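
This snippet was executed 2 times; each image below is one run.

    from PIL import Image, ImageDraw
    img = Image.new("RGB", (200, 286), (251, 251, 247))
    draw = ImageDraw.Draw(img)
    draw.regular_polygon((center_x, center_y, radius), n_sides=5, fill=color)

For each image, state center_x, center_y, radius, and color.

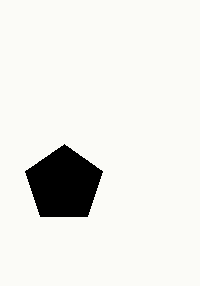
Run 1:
center_x = 64, center_y = 184, radius = 40, color = 'black'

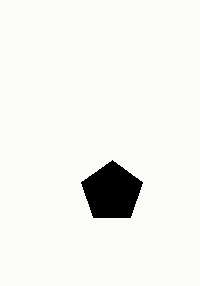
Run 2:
center_x = 112, center_y = 192, radius = 32, color = 'black'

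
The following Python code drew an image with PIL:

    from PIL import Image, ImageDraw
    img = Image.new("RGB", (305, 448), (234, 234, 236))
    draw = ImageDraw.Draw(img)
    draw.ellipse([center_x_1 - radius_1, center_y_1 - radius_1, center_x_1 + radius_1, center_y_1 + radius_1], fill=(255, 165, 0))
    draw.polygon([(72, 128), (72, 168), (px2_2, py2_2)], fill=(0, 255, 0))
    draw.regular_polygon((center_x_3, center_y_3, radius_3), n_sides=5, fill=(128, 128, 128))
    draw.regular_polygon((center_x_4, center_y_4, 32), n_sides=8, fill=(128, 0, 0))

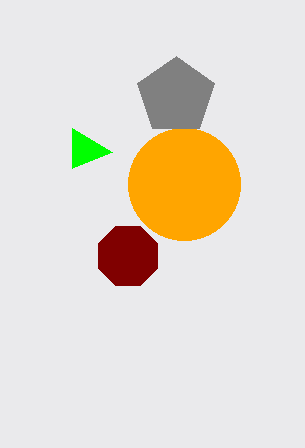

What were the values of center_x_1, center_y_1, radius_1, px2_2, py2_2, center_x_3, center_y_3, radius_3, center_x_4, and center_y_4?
center_x_1 = 184, center_y_1 = 184, radius_1 = 56, px2_2 = 112, py2_2 = 152, center_x_3 = 176, center_y_3 = 96, radius_3 = 40, center_x_4 = 128, center_y_4 = 256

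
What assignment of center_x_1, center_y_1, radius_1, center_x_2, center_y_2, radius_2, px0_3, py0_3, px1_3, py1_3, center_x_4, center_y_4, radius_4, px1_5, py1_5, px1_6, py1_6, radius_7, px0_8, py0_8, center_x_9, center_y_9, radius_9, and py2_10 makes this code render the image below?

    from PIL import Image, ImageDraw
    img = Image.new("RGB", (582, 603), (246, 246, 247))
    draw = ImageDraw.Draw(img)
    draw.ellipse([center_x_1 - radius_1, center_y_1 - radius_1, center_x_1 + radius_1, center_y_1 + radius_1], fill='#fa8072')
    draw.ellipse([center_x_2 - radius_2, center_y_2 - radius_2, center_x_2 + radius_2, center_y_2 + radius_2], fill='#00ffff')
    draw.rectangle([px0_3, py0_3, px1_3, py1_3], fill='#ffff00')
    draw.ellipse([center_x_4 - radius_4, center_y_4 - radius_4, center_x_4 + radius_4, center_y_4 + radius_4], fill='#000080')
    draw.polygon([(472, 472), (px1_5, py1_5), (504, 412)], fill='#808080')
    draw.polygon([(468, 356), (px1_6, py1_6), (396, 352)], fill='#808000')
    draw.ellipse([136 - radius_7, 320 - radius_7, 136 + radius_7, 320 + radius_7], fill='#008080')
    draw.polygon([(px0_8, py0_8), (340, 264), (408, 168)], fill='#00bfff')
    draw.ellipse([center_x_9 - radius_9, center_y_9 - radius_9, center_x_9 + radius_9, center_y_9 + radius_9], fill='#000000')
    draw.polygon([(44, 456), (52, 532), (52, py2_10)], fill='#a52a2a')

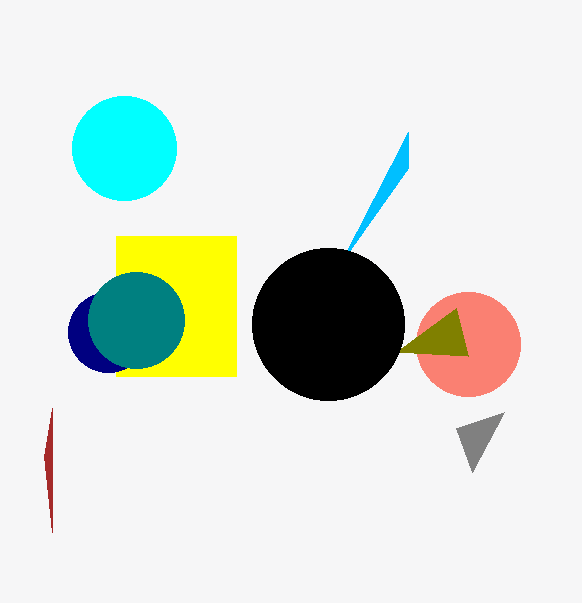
center_x_1 = 468
center_y_1 = 344
radius_1 = 52
center_x_2 = 124
center_y_2 = 148
radius_2 = 52
px0_3 = 116
py0_3 = 236
px1_3 = 236
py1_3 = 376
center_x_4 = 108
center_y_4 = 332
radius_4 = 40
px1_5 = 456
py1_5 = 428
px1_6 = 456
py1_6 = 308
radius_7 = 48
px0_8 = 408
py0_8 = 132
center_x_9 = 328
center_y_9 = 324
radius_9 = 76
py2_10 = 408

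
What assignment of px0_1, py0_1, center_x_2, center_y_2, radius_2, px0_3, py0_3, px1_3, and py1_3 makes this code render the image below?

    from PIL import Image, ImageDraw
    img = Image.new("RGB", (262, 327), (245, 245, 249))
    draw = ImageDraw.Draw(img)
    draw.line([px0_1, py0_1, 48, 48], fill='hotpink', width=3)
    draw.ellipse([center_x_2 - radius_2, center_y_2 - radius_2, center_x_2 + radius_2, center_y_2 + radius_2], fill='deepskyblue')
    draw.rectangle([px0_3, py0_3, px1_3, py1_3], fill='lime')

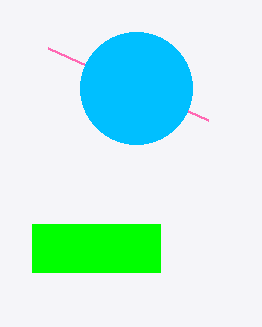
px0_1 = 208; py0_1 = 120; center_x_2 = 136; center_y_2 = 88; radius_2 = 56; px0_3 = 32; py0_3 = 224; px1_3 = 160; py1_3 = 272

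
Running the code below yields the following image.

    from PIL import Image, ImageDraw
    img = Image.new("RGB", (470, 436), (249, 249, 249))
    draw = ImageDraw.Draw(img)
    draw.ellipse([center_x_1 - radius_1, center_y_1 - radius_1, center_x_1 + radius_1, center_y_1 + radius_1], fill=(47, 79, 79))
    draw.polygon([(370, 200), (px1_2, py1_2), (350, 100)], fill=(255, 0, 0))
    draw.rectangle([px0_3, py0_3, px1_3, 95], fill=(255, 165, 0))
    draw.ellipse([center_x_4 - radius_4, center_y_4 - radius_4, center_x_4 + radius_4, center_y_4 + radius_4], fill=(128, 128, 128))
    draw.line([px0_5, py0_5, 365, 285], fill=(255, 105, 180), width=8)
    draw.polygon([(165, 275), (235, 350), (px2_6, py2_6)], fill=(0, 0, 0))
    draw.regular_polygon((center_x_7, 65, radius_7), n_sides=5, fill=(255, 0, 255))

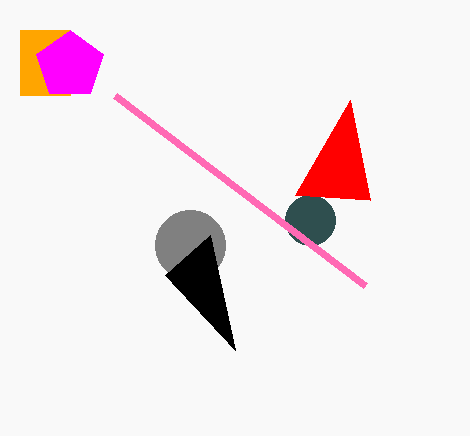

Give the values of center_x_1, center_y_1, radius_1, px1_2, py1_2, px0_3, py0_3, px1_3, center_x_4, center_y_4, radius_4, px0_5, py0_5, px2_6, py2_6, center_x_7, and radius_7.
center_x_1 = 310; center_y_1 = 220; radius_1 = 25; px1_2 = 295; py1_2 = 195; px0_3 = 20; py0_3 = 30; px1_3 = 70; center_x_4 = 190; center_y_4 = 245; radius_4 = 35; px0_5 = 115; py0_5 = 95; px2_6 = 210; py2_6 = 235; center_x_7 = 70; radius_7 = 35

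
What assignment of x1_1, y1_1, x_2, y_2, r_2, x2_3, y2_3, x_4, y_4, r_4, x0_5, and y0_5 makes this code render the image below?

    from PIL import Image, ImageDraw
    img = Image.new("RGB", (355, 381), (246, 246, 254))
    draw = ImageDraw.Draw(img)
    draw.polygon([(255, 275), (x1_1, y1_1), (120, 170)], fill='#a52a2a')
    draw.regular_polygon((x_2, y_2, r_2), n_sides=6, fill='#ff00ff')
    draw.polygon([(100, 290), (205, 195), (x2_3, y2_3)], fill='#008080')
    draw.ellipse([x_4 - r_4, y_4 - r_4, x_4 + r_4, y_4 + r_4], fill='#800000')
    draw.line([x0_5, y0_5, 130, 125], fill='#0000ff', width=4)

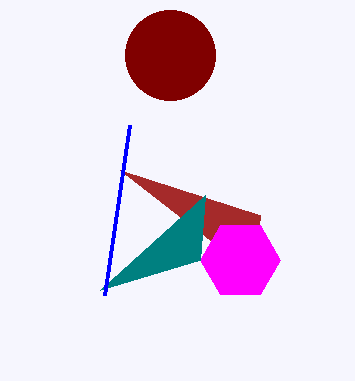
x1_1 = 260, y1_1 = 215, x_2 = 240, y_2 = 260, r_2 = 40, x2_3 = 200, y2_3 = 260, x_4 = 170, y_4 = 55, r_4 = 45, x0_5 = 105, y0_5 = 295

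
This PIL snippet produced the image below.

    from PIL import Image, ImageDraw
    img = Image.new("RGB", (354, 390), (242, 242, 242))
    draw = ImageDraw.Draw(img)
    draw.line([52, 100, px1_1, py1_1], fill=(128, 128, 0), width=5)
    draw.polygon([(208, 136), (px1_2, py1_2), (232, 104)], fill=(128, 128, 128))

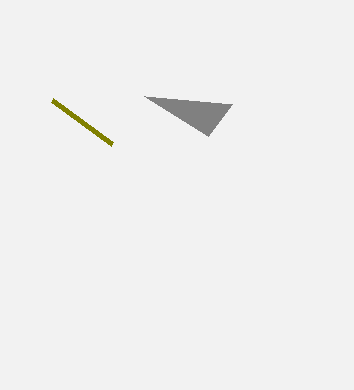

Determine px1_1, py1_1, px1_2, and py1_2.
px1_1 = 112; py1_1 = 144; px1_2 = 144; py1_2 = 96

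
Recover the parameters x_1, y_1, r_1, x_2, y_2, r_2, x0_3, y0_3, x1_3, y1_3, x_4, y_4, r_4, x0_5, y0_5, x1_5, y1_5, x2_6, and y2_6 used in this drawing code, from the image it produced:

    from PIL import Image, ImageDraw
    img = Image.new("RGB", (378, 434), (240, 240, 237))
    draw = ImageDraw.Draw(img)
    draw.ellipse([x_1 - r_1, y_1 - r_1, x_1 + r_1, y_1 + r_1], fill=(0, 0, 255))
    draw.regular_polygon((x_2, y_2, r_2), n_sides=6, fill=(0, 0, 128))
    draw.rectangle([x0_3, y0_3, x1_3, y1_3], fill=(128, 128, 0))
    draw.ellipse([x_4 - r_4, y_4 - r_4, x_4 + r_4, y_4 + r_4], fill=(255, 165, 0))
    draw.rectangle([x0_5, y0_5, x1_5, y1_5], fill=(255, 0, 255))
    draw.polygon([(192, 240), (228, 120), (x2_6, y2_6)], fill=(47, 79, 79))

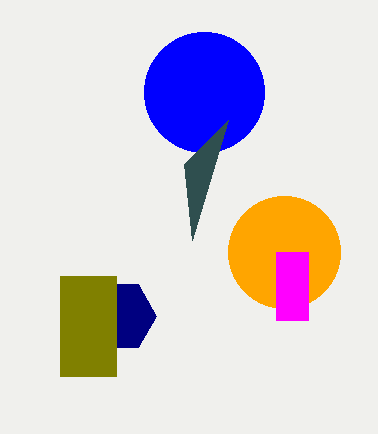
x_1 = 204, y_1 = 92, r_1 = 60, x_2 = 120, y_2 = 316, r_2 = 36, x0_3 = 60, y0_3 = 276, x1_3 = 116, y1_3 = 376, x_4 = 284, y_4 = 252, r_4 = 56, x0_5 = 276, y0_5 = 252, x1_5 = 308, y1_5 = 320, x2_6 = 184, y2_6 = 164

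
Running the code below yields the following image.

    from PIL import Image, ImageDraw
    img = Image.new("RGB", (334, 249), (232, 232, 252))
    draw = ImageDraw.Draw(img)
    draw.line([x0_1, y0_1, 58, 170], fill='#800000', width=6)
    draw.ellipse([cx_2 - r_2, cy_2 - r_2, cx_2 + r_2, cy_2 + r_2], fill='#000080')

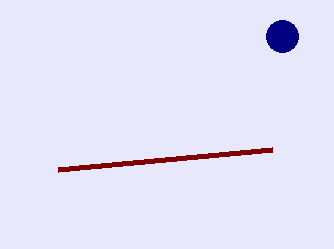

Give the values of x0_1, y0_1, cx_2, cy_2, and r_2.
x0_1 = 272, y0_1 = 150, cx_2 = 282, cy_2 = 36, r_2 = 16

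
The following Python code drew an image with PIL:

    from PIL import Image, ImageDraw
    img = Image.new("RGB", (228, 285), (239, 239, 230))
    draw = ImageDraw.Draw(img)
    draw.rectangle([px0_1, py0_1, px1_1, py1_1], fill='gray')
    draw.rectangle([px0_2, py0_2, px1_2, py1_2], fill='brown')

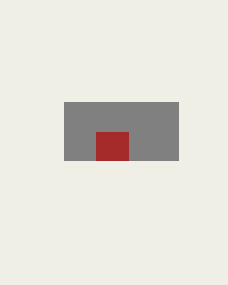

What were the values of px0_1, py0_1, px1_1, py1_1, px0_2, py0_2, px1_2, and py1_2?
px0_1 = 64, py0_1 = 102, px1_1 = 178, py1_1 = 160, px0_2 = 96, py0_2 = 132, px1_2 = 128, py1_2 = 160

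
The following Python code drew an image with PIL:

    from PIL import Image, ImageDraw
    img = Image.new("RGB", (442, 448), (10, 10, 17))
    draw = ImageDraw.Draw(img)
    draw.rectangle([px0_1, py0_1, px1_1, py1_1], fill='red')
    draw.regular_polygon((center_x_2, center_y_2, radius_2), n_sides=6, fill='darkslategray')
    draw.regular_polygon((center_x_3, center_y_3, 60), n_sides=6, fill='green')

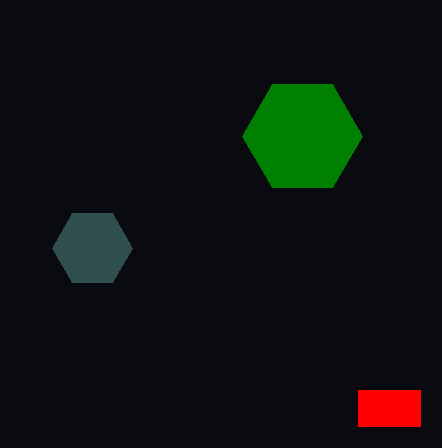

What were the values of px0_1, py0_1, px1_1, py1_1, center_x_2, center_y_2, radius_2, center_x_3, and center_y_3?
px0_1 = 358; py0_1 = 390; px1_1 = 420; py1_1 = 426; center_x_2 = 92; center_y_2 = 248; radius_2 = 40; center_x_3 = 302; center_y_3 = 136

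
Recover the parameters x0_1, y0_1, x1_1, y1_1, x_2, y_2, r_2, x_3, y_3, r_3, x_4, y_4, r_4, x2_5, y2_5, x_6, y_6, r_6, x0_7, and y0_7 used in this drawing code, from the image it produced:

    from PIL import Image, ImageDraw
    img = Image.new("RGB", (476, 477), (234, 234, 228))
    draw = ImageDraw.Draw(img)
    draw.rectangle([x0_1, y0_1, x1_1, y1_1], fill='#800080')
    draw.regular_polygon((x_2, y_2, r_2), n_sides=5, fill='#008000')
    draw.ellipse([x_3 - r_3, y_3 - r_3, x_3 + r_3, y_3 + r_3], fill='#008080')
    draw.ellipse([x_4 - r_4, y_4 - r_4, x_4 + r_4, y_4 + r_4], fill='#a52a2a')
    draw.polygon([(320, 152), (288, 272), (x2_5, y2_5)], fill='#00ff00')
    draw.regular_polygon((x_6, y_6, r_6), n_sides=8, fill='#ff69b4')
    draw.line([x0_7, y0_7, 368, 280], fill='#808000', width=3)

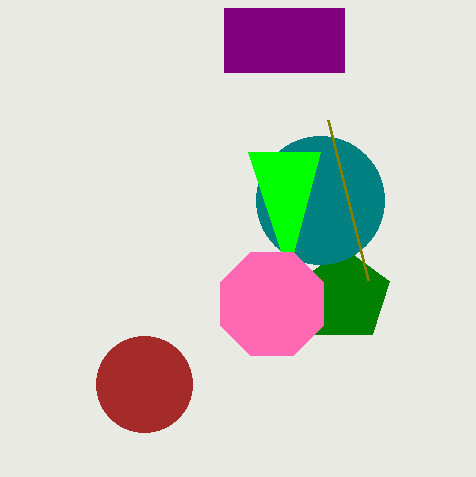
x0_1 = 224, y0_1 = 8, x1_1 = 344, y1_1 = 72, x_2 = 344, y_2 = 296, r_2 = 48, x_3 = 320, y_3 = 200, r_3 = 64, x_4 = 144, y_4 = 384, r_4 = 48, x2_5 = 248, y2_5 = 152, x_6 = 272, y_6 = 304, r_6 = 56, x0_7 = 328, y0_7 = 120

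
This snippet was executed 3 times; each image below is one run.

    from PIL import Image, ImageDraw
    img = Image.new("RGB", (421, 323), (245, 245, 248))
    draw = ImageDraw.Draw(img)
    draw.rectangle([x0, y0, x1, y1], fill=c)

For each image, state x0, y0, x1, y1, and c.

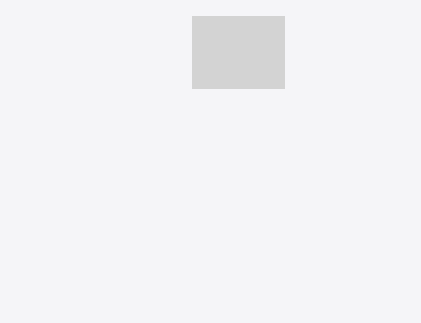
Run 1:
x0 = 192; y0 = 16; x1 = 284; y1 = 88; c = 'lightgray'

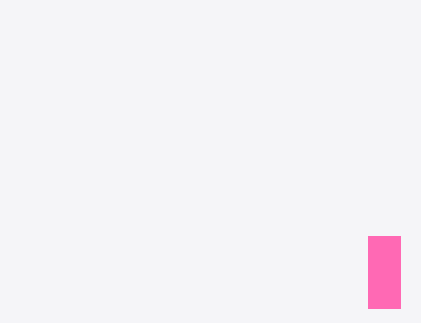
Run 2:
x0 = 368
y0 = 236
x1 = 400
y1 = 308
c = 'hotpink'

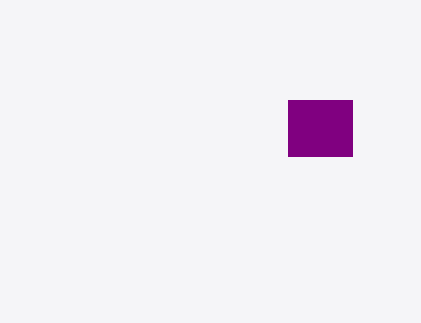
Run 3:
x0 = 288
y0 = 100
x1 = 352
y1 = 156
c = 'purple'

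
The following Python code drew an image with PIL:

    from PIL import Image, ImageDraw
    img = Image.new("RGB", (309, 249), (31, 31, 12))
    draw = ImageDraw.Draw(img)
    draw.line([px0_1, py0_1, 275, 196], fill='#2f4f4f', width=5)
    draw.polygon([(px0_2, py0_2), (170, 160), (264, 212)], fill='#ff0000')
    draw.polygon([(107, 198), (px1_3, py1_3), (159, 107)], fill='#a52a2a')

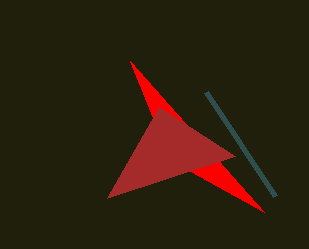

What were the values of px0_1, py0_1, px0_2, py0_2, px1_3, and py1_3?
px0_1 = 206; py0_1 = 92; px0_2 = 130; py0_2 = 61; px1_3 = 235; py1_3 = 156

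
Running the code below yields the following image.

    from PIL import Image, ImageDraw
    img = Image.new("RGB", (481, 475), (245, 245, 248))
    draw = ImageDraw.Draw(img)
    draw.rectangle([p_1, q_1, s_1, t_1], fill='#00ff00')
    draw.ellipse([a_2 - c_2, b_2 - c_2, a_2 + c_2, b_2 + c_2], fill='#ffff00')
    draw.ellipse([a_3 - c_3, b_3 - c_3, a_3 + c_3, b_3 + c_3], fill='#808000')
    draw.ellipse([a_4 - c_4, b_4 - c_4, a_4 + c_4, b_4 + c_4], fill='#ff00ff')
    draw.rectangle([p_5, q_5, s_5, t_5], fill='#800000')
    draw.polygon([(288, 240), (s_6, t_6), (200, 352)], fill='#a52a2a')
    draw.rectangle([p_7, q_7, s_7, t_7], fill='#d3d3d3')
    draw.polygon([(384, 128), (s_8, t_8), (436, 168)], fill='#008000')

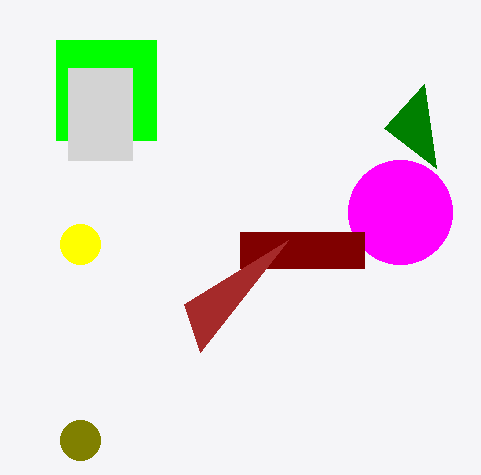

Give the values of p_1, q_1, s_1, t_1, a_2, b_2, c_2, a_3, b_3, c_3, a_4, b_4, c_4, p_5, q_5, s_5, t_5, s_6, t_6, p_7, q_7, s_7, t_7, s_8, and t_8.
p_1 = 56
q_1 = 40
s_1 = 156
t_1 = 140
a_2 = 80
b_2 = 244
c_2 = 20
a_3 = 80
b_3 = 440
c_3 = 20
a_4 = 400
b_4 = 212
c_4 = 52
p_5 = 240
q_5 = 232
s_5 = 364
t_5 = 268
s_6 = 184
t_6 = 304
p_7 = 68
q_7 = 68
s_7 = 132
t_7 = 160
s_8 = 424
t_8 = 84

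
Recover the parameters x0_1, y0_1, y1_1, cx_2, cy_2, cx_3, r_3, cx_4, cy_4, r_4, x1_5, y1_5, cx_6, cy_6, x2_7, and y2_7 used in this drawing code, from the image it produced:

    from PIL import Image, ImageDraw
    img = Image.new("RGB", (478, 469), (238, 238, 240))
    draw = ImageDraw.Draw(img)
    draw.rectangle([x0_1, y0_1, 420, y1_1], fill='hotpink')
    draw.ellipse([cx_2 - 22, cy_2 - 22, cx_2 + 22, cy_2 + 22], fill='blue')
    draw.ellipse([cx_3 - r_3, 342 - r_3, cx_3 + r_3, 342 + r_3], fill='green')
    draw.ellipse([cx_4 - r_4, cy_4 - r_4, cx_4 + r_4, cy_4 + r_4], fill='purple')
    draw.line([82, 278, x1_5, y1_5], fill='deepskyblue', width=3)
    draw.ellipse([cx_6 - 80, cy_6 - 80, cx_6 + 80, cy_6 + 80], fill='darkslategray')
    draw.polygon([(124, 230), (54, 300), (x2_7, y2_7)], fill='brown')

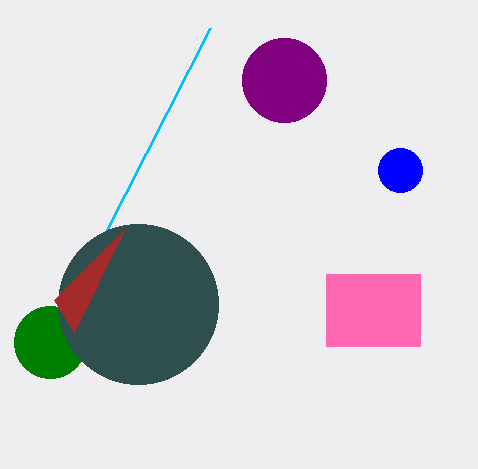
x0_1 = 326, y0_1 = 274, y1_1 = 346, cx_2 = 400, cy_2 = 170, cx_3 = 50, r_3 = 36, cx_4 = 284, cy_4 = 80, r_4 = 42, x1_5 = 210, y1_5 = 28, cx_6 = 138, cy_6 = 304, x2_7 = 74, y2_7 = 332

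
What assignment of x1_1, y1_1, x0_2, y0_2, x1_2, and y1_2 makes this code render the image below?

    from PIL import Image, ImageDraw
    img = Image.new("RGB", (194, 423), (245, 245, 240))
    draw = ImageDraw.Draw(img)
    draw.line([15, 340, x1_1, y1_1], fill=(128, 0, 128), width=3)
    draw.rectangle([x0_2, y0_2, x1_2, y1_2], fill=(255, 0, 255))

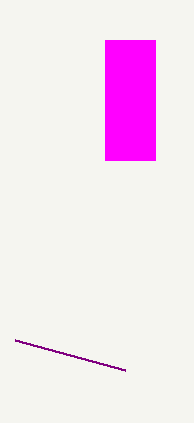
x1_1 = 125, y1_1 = 370, x0_2 = 105, y0_2 = 40, x1_2 = 155, y1_2 = 160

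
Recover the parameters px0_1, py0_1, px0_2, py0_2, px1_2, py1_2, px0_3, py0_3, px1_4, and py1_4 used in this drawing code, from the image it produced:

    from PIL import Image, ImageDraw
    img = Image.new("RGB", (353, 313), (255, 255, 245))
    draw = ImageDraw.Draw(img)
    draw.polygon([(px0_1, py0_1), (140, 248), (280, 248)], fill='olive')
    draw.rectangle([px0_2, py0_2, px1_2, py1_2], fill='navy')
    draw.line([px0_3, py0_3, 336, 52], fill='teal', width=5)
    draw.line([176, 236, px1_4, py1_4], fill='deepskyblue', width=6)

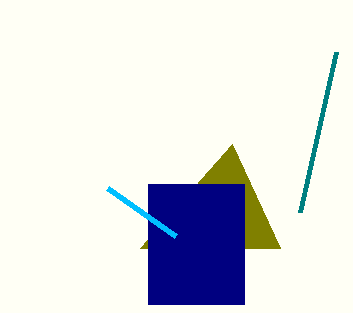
px0_1 = 232; py0_1 = 144; px0_2 = 148; py0_2 = 184; px1_2 = 244; py1_2 = 304; px0_3 = 300; py0_3 = 212; px1_4 = 108; py1_4 = 188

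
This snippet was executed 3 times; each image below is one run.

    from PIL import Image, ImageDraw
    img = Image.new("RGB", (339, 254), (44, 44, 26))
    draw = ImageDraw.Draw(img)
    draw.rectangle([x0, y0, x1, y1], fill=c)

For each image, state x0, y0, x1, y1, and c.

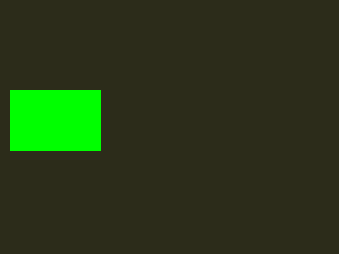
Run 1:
x0 = 10; y0 = 90; x1 = 100; y1 = 150; c = 'lime'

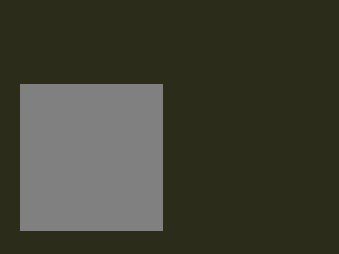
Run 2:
x0 = 20; y0 = 84; x1 = 162; y1 = 230; c = 'gray'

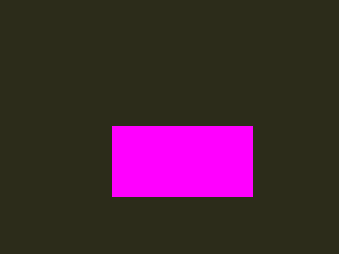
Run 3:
x0 = 112, y0 = 126, x1 = 252, y1 = 196, c = 'magenta'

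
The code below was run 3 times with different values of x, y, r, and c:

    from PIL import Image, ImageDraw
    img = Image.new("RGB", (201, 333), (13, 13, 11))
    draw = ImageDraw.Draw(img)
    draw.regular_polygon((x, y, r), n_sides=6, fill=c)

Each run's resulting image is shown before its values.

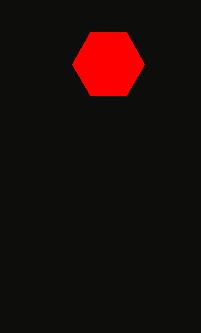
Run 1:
x = 108; y = 64; r = 36; c = 'red'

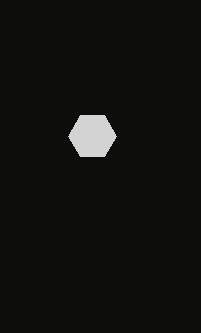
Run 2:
x = 92; y = 136; r = 24; c = 'lightgray'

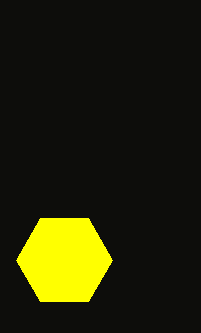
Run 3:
x = 64, y = 260, r = 48, c = 'yellow'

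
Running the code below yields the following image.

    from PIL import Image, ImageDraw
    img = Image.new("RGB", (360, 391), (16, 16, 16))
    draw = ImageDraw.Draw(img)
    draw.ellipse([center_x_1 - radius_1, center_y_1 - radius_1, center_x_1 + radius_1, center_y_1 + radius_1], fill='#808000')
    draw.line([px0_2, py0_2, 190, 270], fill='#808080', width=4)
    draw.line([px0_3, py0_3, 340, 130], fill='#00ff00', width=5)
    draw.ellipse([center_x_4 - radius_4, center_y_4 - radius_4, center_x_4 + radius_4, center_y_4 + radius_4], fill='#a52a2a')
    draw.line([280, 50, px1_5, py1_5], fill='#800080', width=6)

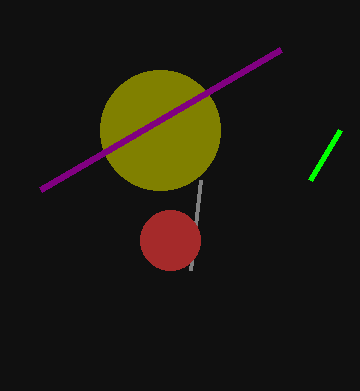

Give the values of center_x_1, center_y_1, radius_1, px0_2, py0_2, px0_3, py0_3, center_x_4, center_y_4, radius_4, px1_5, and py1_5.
center_x_1 = 160; center_y_1 = 130; radius_1 = 60; px0_2 = 200; py0_2 = 180; px0_3 = 310; py0_3 = 180; center_x_4 = 170; center_y_4 = 240; radius_4 = 30; px1_5 = 40; py1_5 = 190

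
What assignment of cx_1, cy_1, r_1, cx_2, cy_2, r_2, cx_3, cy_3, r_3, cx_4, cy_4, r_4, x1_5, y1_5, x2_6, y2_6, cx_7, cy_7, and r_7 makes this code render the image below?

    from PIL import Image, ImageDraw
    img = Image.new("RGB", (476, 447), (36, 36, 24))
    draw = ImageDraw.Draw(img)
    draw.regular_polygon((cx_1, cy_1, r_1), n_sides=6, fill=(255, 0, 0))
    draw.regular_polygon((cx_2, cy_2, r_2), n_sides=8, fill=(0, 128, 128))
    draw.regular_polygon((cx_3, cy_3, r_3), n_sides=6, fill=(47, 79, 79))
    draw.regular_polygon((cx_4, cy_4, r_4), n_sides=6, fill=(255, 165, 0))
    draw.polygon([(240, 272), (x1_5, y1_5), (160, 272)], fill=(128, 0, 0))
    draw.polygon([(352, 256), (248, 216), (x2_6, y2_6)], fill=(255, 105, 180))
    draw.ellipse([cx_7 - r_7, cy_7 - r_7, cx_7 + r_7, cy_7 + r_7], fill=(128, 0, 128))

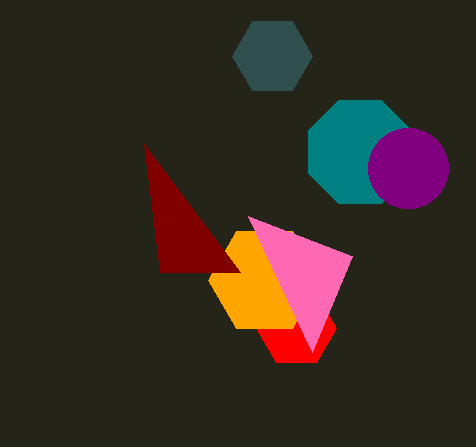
cx_1 = 296, cy_1 = 328, r_1 = 40, cx_2 = 360, cy_2 = 152, r_2 = 56, cx_3 = 272, cy_3 = 56, r_3 = 40, cx_4 = 264, cy_4 = 280, r_4 = 56, x1_5 = 144, y1_5 = 144, x2_6 = 312, y2_6 = 352, cx_7 = 408, cy_7 = 168, r_7 = 40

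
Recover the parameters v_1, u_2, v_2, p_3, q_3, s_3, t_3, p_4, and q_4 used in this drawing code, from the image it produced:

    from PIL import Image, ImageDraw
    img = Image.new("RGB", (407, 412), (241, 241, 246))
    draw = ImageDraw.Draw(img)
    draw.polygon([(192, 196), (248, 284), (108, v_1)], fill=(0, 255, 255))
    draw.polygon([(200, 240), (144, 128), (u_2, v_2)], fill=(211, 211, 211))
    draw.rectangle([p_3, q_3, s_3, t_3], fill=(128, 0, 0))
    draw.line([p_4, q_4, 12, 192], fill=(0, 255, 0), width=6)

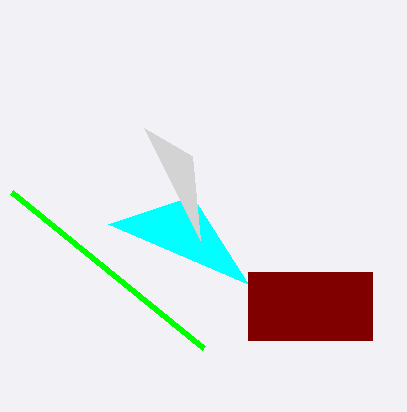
v_1 = 224, u_2 = 192, v_2 = 156, p_3 = 248, q_3 = 272, s_3 = 372, t_3 = 340, p_4 = 204, q_4 = 348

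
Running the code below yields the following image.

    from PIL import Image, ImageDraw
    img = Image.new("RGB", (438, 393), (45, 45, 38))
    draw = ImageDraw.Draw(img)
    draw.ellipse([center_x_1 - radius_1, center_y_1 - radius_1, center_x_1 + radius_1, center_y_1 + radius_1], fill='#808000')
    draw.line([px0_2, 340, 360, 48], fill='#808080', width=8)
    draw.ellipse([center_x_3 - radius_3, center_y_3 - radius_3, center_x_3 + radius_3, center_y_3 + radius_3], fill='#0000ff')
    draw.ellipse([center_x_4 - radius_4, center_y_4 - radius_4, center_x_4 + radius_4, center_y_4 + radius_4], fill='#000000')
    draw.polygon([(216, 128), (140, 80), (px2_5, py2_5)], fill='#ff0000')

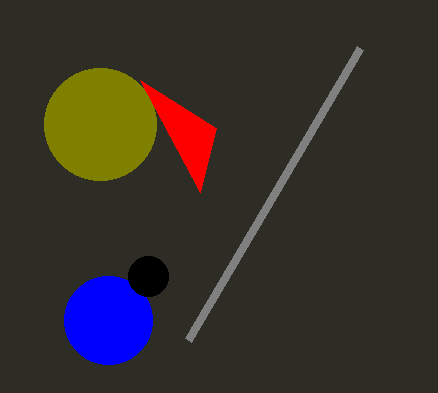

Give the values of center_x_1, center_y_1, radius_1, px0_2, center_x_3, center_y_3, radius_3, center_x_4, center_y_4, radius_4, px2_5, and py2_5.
center_x_1 = 100; center_y_1 = 124; radius_1 = 56; px0_2 = 188; center_x_3 = 108; center_y_3 = 320; radius_3 = 44; center_x_4 = 148; center_y_4 = 276; radius_4 = 20; px2_5 = 200; py2_5 = 192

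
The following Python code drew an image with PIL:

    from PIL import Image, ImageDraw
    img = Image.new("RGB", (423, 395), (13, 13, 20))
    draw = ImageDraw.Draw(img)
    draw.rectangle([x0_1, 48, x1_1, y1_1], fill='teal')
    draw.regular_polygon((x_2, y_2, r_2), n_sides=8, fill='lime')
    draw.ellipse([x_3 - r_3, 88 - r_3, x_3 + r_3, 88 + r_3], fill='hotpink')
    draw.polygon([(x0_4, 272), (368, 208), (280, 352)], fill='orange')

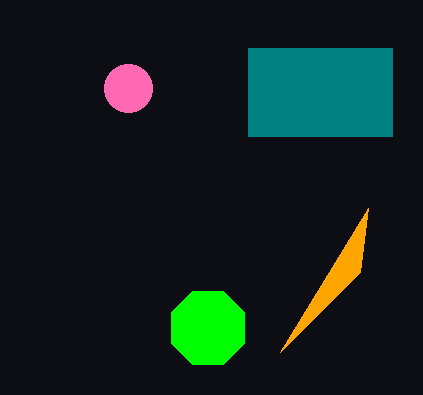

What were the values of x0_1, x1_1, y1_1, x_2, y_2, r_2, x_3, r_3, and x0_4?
x0_1 = 248; x1_1 = 392; y1_1 = 136; x_2 = 208; y_2 = 328; r_2 = 40; x_3 = 128; r_3 = 24; x0_4 = 360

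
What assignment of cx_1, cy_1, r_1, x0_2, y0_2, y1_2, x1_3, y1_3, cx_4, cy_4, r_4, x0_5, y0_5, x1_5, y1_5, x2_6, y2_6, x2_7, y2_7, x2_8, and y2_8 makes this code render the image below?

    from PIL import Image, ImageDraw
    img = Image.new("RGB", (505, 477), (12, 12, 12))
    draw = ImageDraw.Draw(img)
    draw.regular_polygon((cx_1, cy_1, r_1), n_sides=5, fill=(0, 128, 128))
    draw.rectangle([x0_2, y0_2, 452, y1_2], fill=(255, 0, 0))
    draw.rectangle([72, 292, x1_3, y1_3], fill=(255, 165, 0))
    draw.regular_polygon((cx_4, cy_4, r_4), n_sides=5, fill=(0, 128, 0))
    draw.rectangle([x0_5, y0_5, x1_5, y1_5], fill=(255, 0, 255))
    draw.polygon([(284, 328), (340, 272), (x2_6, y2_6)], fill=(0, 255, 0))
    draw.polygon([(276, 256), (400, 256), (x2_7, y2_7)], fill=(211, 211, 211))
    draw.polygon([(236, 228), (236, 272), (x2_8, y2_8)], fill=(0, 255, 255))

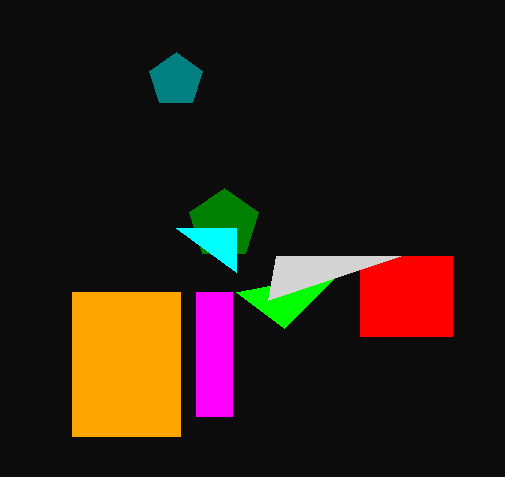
cx_1 = 176; cy_1 = 80; r_1 = 28; x0_2 = 360; y0_2 = 256; y1_2 = 336; x1_3 = 180; y1_3 = 436; cx_4 = 224; cy_4 = 224; r_4 = 36; x0_5 = 196; y0_5 = 292; x1_5 = 232; y1_5 = 416; x2_6 = 236; y2_6 = 292; x2_7 = 268; y2_7 = 300; x2_8 = 176; y2_8 = 228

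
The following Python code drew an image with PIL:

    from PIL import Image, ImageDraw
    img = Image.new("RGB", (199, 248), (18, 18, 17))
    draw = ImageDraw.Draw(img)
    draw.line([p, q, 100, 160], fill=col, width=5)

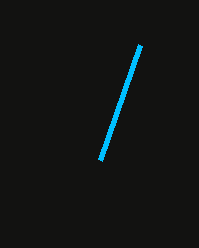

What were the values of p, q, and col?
p = 140; q = 45; col = 'deepskyblue'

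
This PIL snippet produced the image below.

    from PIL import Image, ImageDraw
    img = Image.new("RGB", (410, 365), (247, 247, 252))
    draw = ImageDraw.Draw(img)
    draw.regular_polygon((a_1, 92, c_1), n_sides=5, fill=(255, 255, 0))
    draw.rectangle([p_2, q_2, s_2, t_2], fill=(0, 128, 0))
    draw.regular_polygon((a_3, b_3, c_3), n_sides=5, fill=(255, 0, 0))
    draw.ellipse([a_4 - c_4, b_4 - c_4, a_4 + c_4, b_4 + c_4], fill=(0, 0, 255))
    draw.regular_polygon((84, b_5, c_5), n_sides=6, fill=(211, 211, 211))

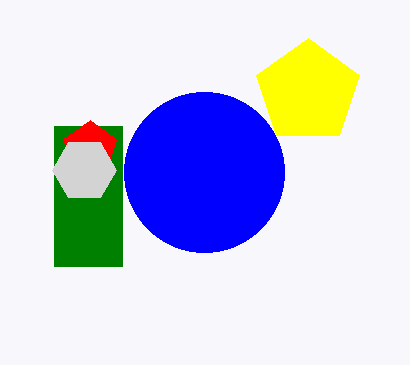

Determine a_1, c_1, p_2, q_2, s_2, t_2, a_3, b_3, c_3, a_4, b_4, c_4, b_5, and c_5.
a_1 = 308
c_1 = 54
p_2 = 54
q_2 = 126
s_2 = 122
t_2 = 266
a_3 = 90
b_3 = 148
c_3 = 28
a_4 = 204
b_4 = 172
c_4 = 80
b_5 = 170
c_5 = 32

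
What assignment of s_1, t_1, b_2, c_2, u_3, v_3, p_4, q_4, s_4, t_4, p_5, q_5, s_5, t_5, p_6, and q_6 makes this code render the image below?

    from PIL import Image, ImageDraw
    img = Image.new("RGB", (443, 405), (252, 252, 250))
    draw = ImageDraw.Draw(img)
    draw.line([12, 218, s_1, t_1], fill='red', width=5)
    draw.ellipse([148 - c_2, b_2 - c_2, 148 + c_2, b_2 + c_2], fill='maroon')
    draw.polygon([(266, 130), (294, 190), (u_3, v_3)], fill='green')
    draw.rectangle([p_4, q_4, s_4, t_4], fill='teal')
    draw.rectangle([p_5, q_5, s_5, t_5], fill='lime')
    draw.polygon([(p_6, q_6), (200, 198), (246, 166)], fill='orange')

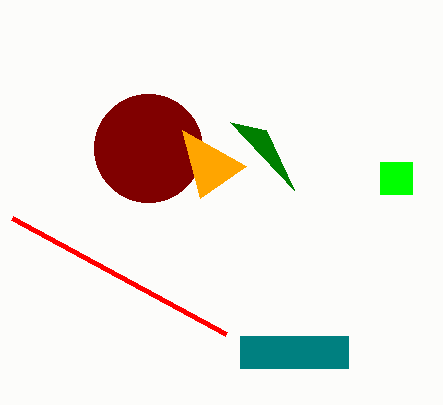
s_1 = 226
t_1 = 334
b_2 = 148
c_2 = 54
u_3 = 230
v_3 = 122
p_4 = 240
q_4 = 336
s_4 = 348
t_4 = 368
p_5 = 380
q_5 = 162
s_5 = 412
t_5 = 194
p_6 = 182
q_6 = 130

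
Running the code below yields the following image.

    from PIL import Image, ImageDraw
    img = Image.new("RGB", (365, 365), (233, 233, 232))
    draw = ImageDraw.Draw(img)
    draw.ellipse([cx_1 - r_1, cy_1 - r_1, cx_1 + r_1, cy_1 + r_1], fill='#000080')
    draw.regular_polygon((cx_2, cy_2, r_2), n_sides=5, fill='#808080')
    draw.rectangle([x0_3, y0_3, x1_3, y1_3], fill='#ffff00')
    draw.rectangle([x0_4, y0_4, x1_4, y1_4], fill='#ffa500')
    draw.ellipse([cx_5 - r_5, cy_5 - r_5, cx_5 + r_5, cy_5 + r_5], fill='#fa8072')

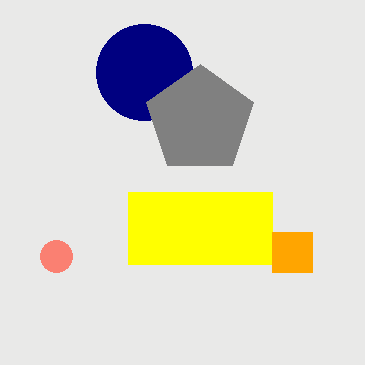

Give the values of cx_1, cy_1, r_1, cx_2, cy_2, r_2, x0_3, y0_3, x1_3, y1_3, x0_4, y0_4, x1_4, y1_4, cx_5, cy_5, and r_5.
cx_1 = 144
cy_1 = 72
r_1 = 48
cx_2 = 200
cy_2 = 120
r_2 = 56
x0_3 = 128
y0_3 = 192
x1_3 = 272
y1_3 = 264
x0_4 = 272
y0_4 = 232
x1_4 = 312
y1_4 = 272
cx_5 = 56
cy_5 = 256
r_5 = 16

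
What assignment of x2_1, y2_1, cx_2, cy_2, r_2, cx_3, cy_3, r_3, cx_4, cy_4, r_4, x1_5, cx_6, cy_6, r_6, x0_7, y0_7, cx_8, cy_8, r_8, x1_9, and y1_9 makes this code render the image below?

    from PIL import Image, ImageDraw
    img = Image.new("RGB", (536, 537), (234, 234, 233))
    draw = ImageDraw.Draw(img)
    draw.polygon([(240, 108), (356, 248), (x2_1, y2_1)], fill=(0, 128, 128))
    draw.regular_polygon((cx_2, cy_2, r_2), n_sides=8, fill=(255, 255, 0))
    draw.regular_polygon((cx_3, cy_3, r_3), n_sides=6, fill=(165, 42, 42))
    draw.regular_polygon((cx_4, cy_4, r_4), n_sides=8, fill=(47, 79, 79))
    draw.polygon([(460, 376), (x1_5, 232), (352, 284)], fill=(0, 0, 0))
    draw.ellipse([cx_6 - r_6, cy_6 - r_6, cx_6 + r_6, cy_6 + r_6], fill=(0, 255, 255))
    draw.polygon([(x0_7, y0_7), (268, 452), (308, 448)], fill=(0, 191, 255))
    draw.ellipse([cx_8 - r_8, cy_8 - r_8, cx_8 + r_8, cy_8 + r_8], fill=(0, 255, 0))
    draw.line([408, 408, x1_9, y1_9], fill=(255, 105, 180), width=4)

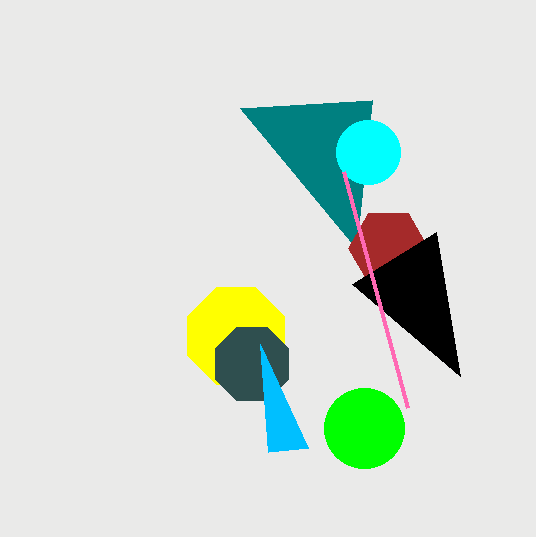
x2_1 = 372; y2_1 = 100; cx_2 = 236; cy_2 = 336; r_2 = 52; cx_3 = 388; cy_3 = 248; r_3 = 40; cx_4 = 252; cy_4 = 364; r_4 = 40; x1_5 = 436; cx_6 = 368; cy_6 = 152; r_6 = 32; x0_7 = 260; y0_7 = 344; cx_8 = 364; cy_8 = 428; r_8 = 40; x1_9 = 344; y1_9 = 172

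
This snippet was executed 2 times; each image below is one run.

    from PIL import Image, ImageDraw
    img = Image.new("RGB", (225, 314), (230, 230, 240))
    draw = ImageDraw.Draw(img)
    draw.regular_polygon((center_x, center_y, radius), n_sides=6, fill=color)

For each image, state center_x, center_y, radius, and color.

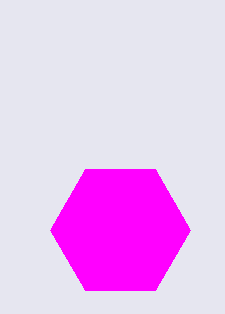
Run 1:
center_x = 120
center_y = 230
radius = 70
color = 'magenta'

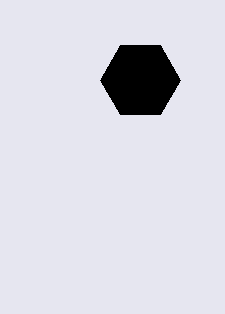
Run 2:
center_x = 140; center_y = 80; radius = 40; color = 'black'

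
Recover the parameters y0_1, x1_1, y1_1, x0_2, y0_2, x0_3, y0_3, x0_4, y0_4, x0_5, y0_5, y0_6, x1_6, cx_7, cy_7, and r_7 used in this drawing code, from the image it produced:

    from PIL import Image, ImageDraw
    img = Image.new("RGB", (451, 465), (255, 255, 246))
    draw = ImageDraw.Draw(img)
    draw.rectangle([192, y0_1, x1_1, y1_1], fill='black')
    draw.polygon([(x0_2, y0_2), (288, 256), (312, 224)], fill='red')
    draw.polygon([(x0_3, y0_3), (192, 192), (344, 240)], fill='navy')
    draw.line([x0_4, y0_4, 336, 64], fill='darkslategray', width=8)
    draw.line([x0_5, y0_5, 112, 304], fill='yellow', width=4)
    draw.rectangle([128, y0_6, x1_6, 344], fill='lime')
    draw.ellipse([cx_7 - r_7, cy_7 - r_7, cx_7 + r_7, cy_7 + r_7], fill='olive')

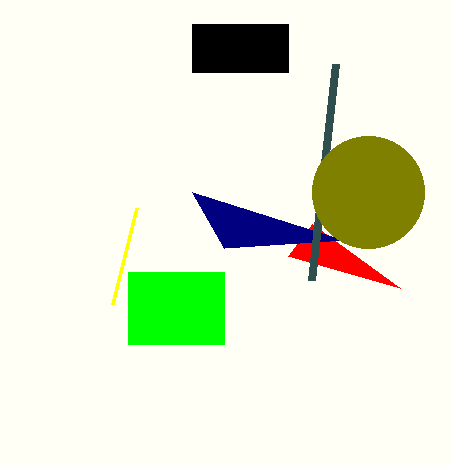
y0_1 = 24
x1_1 = 288
y1_1 = 72
x0_2 = 400
y0_2 = 288
x0_3 = 224
y0_3 = 248
x0_4 = 312
y0_4 = 280
x0_5 = 136
y0_5 = 208
y0_6 = 272
x1_6 = 224
cx_7 = 368
cy_7 = 192
r_7 = 56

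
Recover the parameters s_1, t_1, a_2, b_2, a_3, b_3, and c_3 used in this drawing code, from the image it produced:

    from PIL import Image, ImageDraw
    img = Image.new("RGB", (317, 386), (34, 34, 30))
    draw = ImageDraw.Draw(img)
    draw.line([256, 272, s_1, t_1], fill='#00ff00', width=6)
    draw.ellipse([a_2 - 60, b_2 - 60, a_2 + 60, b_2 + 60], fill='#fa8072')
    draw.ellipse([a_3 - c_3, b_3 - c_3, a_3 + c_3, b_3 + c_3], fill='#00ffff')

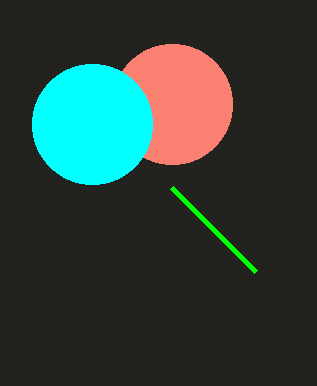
s_1 = 172; t_1 = 188; a_2 = 172; b_2 = 104; a_3 = 92; b_3 = 124; c_3 = 60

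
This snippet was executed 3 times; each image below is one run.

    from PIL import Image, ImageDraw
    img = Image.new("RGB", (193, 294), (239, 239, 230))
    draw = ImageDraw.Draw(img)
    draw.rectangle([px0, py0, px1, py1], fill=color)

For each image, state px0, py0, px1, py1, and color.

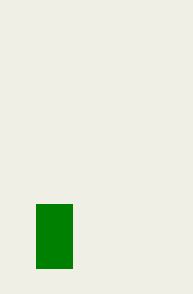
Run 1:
px0 = 36, py0 = 204, px1 = 72, py1 = 268, color = 'green'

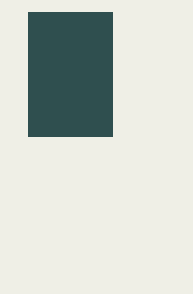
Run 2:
px0 = 28, py0 = 12, px1 = 112, py1 = 136, color = 'darkslategray'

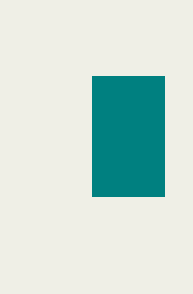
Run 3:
px0 = 92, py0 = 76, px1 = 164, py1 = 196, color = 'teal'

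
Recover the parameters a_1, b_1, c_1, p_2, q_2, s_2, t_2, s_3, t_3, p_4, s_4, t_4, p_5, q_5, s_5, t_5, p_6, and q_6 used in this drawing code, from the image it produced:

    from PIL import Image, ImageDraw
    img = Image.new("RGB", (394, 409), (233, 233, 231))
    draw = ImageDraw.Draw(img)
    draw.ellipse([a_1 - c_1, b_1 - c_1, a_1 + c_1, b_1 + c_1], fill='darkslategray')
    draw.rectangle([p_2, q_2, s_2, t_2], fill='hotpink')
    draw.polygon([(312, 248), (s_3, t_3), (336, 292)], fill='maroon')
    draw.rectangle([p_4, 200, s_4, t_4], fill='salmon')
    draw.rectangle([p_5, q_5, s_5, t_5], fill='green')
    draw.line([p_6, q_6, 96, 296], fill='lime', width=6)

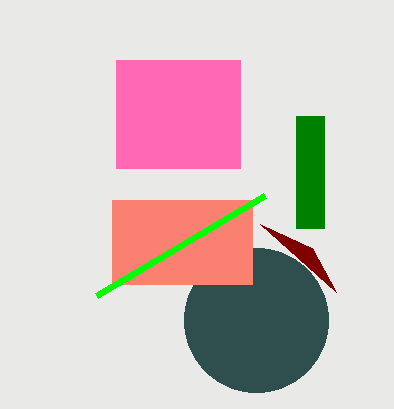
a_1 = 256; b_1 = 320; c_1 = 72; p_2 = 116; q_2 = 60; s_2 = 240; t_2 = 168; s_3 = 260; t_3 = 224; p_4 = 112; s_4 = 252; t_4 = 284; p_5 = 296; q_5 = 116; s_5 = 324; t_5 = 228; p_6 = 264; q_6 = 196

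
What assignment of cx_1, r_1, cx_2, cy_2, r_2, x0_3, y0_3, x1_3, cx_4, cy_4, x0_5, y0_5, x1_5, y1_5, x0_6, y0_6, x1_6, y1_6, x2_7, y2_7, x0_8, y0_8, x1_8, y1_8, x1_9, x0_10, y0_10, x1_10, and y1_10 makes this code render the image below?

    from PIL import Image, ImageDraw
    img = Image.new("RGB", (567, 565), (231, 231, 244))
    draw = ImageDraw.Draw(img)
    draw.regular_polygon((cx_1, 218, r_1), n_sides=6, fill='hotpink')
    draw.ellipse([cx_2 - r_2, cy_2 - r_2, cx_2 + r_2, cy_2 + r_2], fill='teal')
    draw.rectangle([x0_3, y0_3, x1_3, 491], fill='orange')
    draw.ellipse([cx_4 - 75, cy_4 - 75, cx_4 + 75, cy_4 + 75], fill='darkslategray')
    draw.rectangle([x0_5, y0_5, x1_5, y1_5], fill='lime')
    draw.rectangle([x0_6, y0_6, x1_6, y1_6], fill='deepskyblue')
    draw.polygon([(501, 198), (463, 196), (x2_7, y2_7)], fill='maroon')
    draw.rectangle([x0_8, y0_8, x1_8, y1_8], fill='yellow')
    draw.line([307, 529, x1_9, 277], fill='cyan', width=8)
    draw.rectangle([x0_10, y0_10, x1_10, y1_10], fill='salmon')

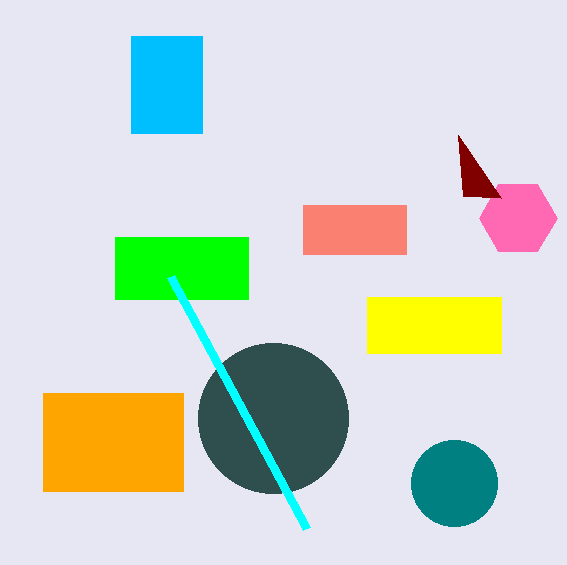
cx_1 = 518, r_1 = 39, cx_2 = 454, cy_2 = 483, r_2 = 43, x0_3 = 43, y0_3 = 393, x1_3 = 183, cx_4 = 273, cy_4 = 418, x0_5 = 115, y0_5 = 237, x1_5 = 248, y1_5 = 299, x0_6 = 131, y0_6 = 36, x1_6 = 202, y1_6 = 133, x2_7 = 458, y2_7 = 135, x0_8 = 367, y0_8 = 297, x1_8 = 501, y1_8 = 353, x1_9 = 171, x0_10 = 303, y0_10 = 205, x1_10 = 406, y1_10 = 254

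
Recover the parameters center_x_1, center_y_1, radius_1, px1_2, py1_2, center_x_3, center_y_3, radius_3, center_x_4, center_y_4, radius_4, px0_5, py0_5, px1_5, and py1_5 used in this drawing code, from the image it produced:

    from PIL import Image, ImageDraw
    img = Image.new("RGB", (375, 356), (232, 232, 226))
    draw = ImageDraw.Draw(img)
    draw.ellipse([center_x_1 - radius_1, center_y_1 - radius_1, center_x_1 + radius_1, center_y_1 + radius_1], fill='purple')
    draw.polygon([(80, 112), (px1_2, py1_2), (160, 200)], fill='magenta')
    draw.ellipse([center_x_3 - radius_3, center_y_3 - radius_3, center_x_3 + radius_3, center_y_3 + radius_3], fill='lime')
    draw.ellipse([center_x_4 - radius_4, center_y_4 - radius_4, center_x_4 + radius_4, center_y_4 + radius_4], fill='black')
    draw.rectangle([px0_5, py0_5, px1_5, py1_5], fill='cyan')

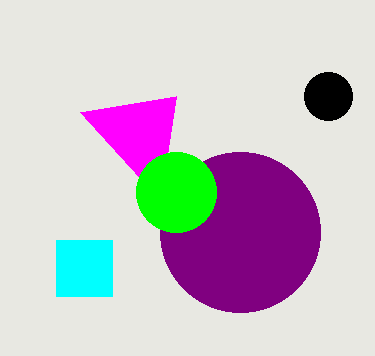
center_x_1 = 240, center_y_1 = 232, radius_1 = 80, px1_2 = 176, py1_2 = 96, center_x_3 = 176, center_y_3 = 192, radius_3 = 40, center_x_4 = 328, center_y_4 = 96, radius_4 = 24, px0_5 = 56, py0_5 = 240, px1_5 = 112, py1_5 = 296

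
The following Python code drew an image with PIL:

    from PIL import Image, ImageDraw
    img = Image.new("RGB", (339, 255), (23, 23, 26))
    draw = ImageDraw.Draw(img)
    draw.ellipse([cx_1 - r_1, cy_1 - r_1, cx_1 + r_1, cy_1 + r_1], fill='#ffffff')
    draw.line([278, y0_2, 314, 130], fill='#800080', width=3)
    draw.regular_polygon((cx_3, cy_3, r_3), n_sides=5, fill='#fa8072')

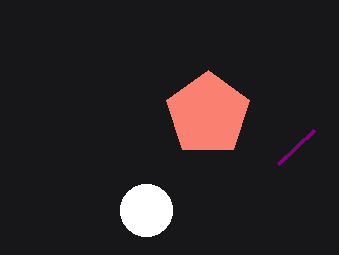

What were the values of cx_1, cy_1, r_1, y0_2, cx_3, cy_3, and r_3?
cx_1 = 146; cy_1 = 210; r_1 = 26; y0_2 = 164; cx_3 = 208; cy_3 = 114; r_3 = 44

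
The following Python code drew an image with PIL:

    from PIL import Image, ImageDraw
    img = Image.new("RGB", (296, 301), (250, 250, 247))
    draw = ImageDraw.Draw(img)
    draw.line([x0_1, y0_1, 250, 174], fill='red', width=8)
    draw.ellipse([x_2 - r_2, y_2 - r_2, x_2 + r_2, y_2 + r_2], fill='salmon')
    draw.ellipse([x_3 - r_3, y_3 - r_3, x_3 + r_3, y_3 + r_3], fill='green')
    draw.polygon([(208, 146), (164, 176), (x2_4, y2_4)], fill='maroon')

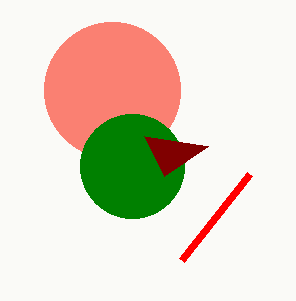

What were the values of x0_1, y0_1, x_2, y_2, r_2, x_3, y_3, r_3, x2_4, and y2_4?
x0_1 = 182, y0_1 = 260, x_2 = 112, y_2 = 90, r_2 = 68, x_3 = 132, y_3 = 166, r_3 = 52, x2_4 = 144, y2_4 = 136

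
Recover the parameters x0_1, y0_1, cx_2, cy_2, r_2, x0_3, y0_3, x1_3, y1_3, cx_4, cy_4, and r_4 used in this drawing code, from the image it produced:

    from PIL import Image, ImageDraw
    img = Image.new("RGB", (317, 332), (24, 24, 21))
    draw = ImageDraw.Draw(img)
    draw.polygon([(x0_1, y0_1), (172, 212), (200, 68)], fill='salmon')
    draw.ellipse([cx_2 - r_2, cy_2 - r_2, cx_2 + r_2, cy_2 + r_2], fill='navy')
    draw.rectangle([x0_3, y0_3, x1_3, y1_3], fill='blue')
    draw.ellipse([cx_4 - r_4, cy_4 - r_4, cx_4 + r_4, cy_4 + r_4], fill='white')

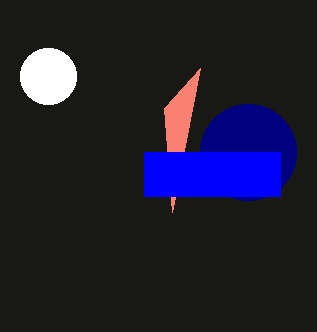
x0_1 = 164, y0_1 = 108, cx_2 = 248, cy_2 = 152, r_2 = 48, x0_3 = 144, y0_3 = 152, x1_3 = 280, y1_3 = 196, cx_4 = 48, cy_4 = 76, r_4 = 28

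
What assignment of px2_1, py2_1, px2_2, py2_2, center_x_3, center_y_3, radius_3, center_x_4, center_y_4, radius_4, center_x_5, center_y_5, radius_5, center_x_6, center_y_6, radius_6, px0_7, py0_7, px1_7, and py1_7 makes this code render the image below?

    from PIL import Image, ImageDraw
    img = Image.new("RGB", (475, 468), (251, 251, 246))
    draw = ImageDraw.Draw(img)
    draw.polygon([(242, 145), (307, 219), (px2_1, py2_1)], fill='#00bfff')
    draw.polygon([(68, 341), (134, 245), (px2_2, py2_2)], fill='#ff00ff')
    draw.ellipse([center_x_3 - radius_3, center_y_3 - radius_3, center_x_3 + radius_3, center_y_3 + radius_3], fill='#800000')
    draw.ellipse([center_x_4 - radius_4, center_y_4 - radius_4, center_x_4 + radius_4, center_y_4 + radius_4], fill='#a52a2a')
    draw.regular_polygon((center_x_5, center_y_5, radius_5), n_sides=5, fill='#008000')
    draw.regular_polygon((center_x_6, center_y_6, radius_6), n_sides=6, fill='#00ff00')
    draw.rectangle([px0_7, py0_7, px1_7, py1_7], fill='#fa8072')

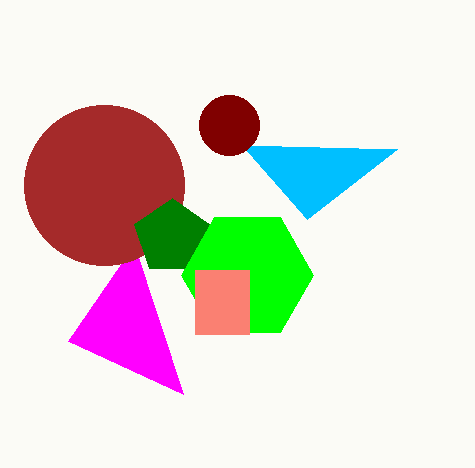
px2_1 = 397; py2_1 = 149; px2_2 = 183; py2_2 = 394; center_x_3 = 229; center_y_3 = 125; radius_3 = 30; center_x_4 = 104; center_y_4 = 185; radius_4 = 80; center_x_5 = 172; center_y_5 = 237; radius_5 = 39; center_x_6 = 247; center_y_6 = 275; radius_6 = 66; px0_7 = 195; py0_7 = 270; px1_7 = 249; py1_7 = 334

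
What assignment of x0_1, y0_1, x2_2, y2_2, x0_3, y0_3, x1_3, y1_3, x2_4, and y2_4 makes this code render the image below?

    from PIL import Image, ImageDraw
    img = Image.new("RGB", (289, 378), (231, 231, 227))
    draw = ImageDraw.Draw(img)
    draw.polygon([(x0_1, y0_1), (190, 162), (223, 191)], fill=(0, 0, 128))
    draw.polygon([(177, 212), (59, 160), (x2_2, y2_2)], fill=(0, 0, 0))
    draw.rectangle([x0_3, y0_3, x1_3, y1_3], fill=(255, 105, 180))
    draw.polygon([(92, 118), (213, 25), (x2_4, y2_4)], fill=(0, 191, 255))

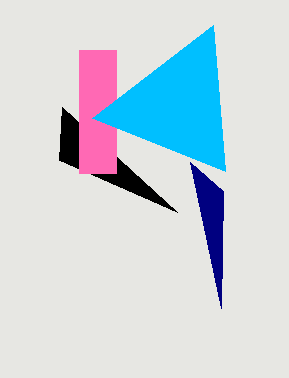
x0_1 = 221
y0_1 = 308
x2_2 = 62
y2_2 = 107
x0_3 = 79
y0_3 = 50
x1_3 = 116
y1_3 = 173
x2_4 = 225
y2_4 = 171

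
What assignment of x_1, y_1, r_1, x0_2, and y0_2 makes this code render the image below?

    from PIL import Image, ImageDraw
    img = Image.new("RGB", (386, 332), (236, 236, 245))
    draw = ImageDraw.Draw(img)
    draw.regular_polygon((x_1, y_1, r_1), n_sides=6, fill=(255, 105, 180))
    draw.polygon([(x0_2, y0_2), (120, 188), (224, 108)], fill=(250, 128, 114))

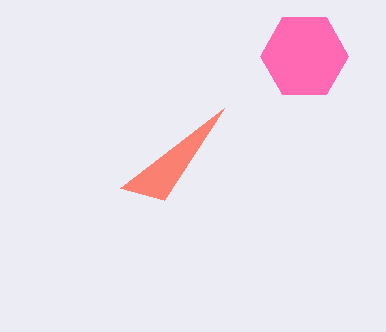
x_1 = 304; y_1 = 56; r_1 = 44; x0_2 = 164; y0_2 = 200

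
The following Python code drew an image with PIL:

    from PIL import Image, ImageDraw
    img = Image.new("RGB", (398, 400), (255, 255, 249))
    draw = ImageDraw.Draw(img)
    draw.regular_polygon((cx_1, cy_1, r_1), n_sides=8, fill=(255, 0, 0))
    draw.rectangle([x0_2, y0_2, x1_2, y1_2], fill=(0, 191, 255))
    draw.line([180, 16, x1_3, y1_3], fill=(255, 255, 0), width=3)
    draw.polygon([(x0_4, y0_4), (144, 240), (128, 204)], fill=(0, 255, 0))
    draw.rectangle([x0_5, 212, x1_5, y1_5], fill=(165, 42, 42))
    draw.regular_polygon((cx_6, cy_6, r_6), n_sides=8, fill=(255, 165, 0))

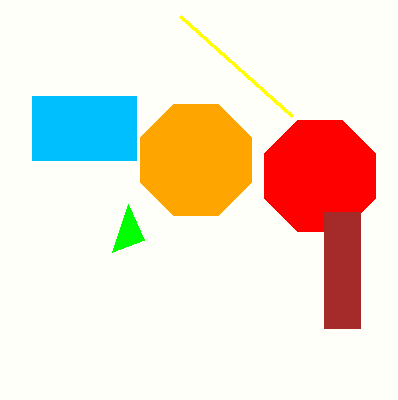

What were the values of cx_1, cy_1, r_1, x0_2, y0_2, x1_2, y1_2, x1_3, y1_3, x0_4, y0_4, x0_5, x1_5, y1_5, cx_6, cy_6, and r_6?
cx_1 = 320
cy_1 = 176
r_1 = 60
x0_2 = 32
y0_2 = 96
x1_2 = 136
y1_2 = 160
x1_3 = 292
y1_3 = 116
x0_4 = 112
y0_4 = 252
x0_5 = 324
x1_5 = 360
y1_5 = 328
cx_6 = 196
cy_6 = 160
r_6 = 60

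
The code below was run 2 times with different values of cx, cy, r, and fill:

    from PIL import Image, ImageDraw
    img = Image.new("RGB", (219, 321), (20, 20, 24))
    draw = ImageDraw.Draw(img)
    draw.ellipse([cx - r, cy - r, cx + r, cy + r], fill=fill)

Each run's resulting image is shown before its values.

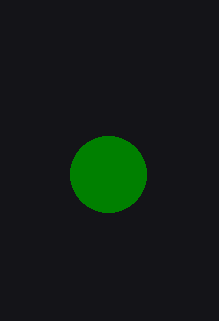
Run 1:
cx = 108; cy = 174; r = 38; fill = 'green'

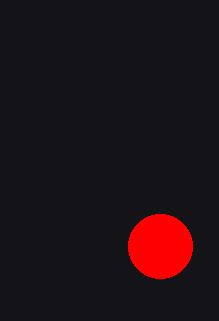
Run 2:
cx = 160, cy = 246, r = 32, fill = 'red'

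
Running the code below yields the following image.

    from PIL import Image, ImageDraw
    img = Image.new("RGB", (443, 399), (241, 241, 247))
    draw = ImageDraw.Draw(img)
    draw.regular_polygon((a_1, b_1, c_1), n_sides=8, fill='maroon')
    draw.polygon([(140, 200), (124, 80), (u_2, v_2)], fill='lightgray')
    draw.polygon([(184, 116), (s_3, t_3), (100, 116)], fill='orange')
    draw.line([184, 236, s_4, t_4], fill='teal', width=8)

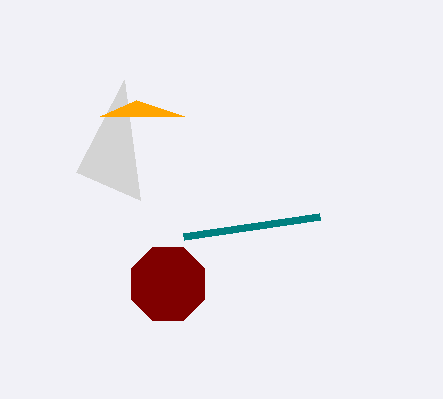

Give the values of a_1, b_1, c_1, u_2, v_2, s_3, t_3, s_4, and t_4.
a_1 = 168
b_1 = 284
c_1 = 40
u_2 = 76
v_2 = 172
s_3 = 136
t_3 = 100
s_4 = 320
t_4 = 216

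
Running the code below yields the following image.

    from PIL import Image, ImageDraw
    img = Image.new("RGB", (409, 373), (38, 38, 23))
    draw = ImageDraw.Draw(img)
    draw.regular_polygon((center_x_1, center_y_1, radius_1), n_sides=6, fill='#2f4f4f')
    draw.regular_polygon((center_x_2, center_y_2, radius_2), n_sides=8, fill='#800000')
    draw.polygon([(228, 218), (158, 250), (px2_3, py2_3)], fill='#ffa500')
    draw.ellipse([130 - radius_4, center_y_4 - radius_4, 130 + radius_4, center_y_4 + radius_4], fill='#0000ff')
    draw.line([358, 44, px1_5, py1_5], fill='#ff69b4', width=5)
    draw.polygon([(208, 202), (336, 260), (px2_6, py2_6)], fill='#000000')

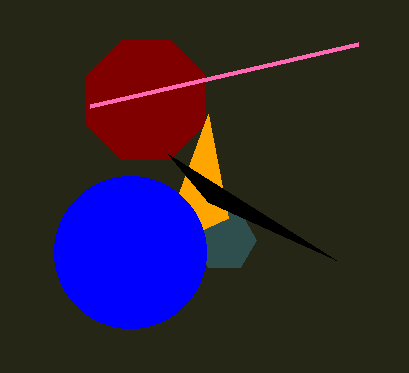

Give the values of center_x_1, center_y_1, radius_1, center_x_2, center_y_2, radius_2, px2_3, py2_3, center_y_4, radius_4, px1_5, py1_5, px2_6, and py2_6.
center_x_1 = 224, center_y_1 = 240, radius_1 = 32, center_x_2 = 146, center_y_2 = 100, radius_2 = 64, px2_3 = 208, py2_3 = 114, center_y_4 = 252, radius_4 = 76, px1_5 = 90, py1_5 = 106, px2_6 = 168, py2_6 = 154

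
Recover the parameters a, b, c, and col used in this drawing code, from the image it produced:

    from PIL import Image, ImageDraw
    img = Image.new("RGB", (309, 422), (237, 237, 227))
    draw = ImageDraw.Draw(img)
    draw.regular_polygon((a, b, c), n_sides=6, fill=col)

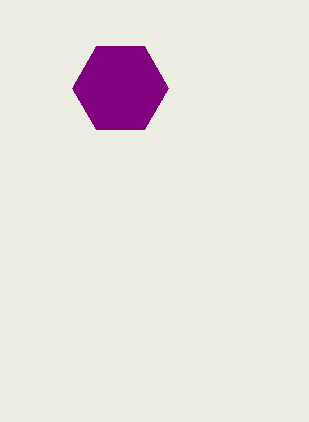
a = 120; b = 88; c = 48; col = 'purple'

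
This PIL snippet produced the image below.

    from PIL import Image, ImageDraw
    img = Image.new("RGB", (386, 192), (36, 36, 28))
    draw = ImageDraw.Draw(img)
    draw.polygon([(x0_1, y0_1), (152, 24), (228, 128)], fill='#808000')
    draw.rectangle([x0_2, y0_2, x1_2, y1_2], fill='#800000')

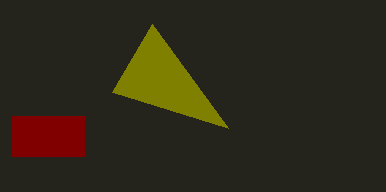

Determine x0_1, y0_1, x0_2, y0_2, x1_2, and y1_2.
x0_1 = 112; y0_1 = 92; x0_2 = 12; y0_2 = 116; x1_2 = 84; y1_2 = 156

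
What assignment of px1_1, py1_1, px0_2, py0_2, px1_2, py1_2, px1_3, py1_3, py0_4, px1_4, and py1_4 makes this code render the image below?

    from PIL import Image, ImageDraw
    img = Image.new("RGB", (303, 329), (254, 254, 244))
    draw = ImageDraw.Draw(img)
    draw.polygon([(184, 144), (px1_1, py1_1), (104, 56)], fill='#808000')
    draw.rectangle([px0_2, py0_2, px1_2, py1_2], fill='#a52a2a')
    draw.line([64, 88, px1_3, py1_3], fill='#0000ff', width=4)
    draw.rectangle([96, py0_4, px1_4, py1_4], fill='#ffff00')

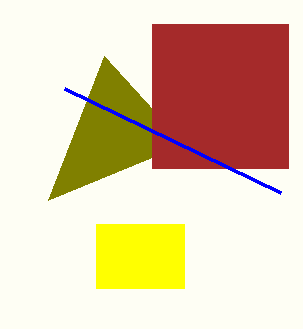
px1_1 = 48; py1_1 = 200; px0_2 = 152; py0_2 = 24; px1_2 = 288; py1_2 = 168; px1_3 = 280; py1_3 = 192; py0_4 = 224; px1_4 = 184; py1_4 = 288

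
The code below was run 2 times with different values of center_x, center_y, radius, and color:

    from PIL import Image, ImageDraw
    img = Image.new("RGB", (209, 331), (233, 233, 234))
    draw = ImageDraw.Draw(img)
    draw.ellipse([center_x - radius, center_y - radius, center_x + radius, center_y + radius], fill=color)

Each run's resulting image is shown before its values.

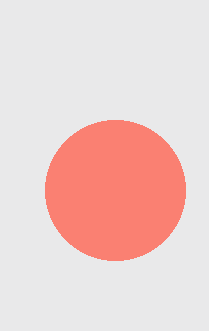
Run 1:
center_x = 115; center_y = 190; radius = 70; color = 'salmon'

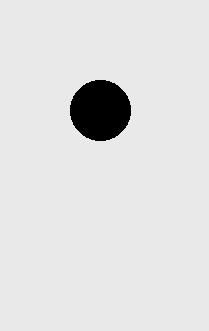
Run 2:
center_x = 100, center_y = 110, radius = 30, color = 'black'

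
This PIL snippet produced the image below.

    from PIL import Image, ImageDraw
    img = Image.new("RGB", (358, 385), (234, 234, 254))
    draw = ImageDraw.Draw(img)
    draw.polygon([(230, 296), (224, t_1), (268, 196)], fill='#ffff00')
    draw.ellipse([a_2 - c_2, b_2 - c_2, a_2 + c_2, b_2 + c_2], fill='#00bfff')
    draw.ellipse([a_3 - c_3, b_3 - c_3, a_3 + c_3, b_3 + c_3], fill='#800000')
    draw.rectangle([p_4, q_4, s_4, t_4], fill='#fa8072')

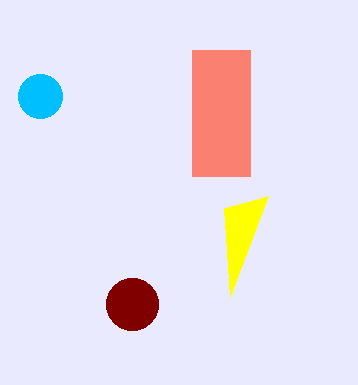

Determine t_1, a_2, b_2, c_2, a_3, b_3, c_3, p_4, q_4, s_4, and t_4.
t_1 = 208, a_2 = 40, b_2 = 96, c_2 = 22, a_3 = 132, b_3 = 304, c_3 = 26, p_4 = 192, q_4 = 50, s_4 = 250, t_4 = 176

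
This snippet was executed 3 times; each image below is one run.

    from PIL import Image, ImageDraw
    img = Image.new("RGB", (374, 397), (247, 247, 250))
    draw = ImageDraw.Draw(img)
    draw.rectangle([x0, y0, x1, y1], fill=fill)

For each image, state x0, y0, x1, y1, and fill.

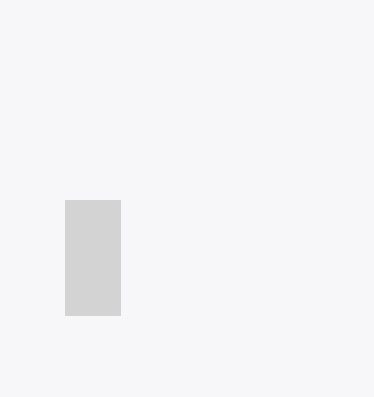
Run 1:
x0 = 65; y0 = 200; x1 = 120; y1 = 315; fill = 'lightgray'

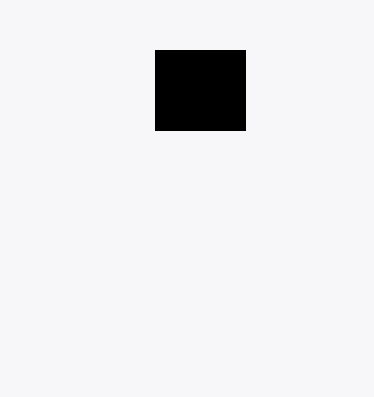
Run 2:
x0 = 155; y0 = 50; x1 = 245; y1 = 130; fill = 'black'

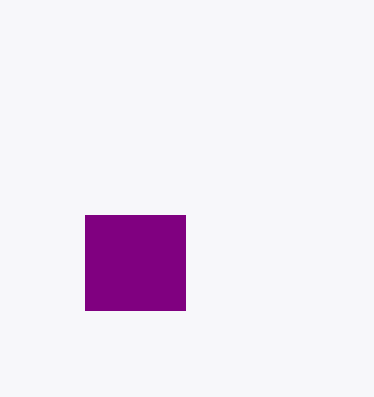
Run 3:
x0 = 85
y0 = 215
x1 = 185
y1 = 310
fill = 'purple'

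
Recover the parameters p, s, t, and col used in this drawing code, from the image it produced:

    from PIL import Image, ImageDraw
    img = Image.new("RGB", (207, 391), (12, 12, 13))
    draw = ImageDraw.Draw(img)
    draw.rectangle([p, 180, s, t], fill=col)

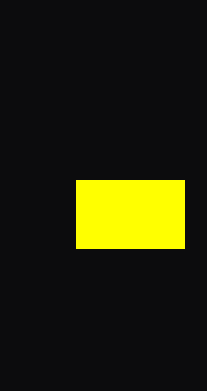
p = 76
s = 184
t = 248
col = 'yellow'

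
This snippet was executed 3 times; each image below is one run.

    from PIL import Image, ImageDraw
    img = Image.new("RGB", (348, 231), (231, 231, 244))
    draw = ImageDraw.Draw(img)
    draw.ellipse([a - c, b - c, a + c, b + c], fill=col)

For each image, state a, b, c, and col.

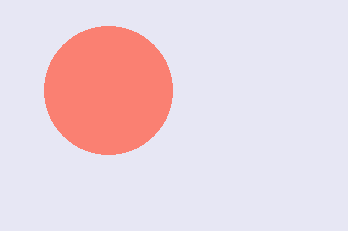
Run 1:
a = 108
b = 90
c = 64
col = 'salmon'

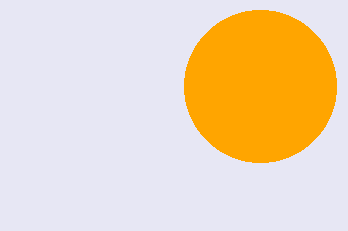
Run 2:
a = 260
b = 86
c = 76
col = 'orange'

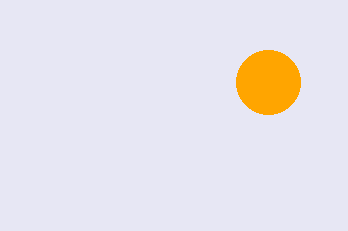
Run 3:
a = 268
b = 82
c = 32
col = 'orange'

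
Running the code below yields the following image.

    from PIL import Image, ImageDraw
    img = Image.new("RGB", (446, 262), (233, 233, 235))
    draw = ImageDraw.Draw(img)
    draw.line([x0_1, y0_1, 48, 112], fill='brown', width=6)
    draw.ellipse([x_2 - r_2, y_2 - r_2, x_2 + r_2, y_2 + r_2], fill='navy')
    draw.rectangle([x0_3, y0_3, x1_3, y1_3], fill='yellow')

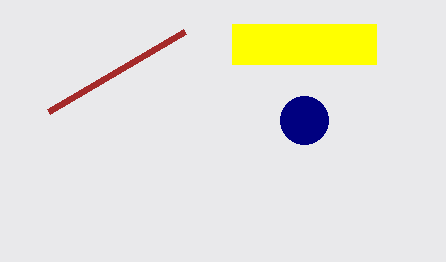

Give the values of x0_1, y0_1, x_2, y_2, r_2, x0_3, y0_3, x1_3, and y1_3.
x0_1 = 184; y0_1 = 32; x_2 = 304; y_2 = 120; r_2 = 24; x0_3 = 232; y0_3 = 24; x1_3 = 376; y1_3 = 64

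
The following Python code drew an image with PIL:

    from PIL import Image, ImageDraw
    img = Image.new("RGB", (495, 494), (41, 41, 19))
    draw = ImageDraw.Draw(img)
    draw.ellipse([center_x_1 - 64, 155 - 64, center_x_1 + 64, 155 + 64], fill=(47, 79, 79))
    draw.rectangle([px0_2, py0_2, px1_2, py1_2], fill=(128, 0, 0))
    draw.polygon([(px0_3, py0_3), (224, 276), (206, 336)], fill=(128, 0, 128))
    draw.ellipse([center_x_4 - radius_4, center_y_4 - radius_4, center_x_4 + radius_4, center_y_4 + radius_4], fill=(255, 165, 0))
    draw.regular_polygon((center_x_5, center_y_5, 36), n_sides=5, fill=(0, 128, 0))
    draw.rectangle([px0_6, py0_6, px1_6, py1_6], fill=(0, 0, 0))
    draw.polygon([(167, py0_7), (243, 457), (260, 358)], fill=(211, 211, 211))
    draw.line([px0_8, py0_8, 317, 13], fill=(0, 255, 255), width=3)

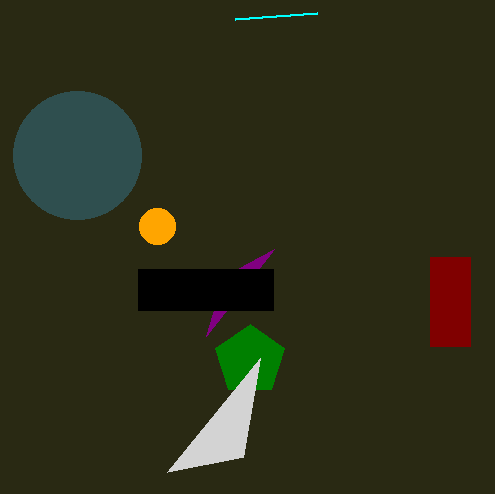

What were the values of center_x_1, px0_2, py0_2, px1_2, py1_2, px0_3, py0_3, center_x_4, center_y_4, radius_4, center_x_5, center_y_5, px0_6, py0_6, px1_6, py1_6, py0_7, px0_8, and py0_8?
center_x_1 = 77
px0_2 = 430
py0_2 = 257
px1_2 = 470
py1_2 = 346
px0_3 = 274
py0_3 = 249
center_x_4 = 157
center_y_4 = 226
radius_4 = 18
center_x_5 = 250
center_y_5 = 360
px0_6 = 138
py0_6 = 269
px1_6 = 273
py1_6 = 310
py0_7 = 472
px0_8 = 235
py0_8 = 19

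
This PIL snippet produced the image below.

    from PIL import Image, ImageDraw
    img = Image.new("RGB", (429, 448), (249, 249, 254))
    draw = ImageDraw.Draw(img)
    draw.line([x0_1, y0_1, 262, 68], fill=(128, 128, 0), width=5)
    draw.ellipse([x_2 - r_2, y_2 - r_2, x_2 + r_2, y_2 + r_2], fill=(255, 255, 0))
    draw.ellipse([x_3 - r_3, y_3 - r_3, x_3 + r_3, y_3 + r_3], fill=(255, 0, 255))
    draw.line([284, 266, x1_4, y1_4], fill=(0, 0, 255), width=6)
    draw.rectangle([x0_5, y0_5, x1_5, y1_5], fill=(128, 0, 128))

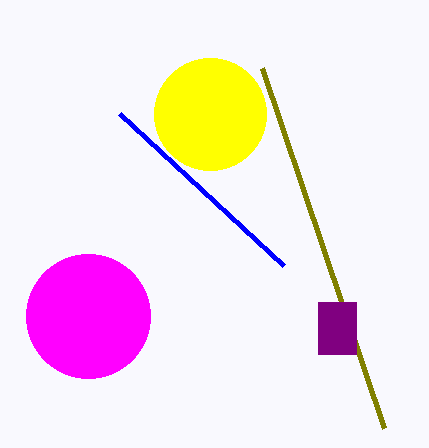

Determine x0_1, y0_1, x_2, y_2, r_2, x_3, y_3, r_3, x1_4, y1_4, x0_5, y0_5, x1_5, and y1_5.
x0_1 = 384
y0_1 = 428
x_2 = 210
y_2 = 114
r_2 = 56
x_3 = 88
y_3 = 316
r_3 = 62
x1_4 = 120
y1_4 = 114
x0_5 = 318
y0_5 = 302
x1_5 = 356
y1_5 = 354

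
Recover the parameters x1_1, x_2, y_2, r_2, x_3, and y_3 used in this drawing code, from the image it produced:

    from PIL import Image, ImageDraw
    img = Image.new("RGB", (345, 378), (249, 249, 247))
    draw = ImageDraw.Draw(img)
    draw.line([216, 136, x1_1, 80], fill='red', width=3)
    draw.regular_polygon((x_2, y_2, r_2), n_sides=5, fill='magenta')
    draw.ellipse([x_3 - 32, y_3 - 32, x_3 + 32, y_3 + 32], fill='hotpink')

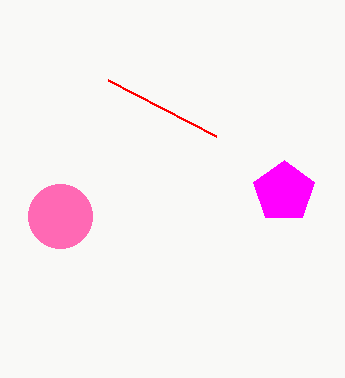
x1_1 = 108
x_2 = 284
y_2 = 192
r_2 = 32
x_3 = 60
y_3 = 216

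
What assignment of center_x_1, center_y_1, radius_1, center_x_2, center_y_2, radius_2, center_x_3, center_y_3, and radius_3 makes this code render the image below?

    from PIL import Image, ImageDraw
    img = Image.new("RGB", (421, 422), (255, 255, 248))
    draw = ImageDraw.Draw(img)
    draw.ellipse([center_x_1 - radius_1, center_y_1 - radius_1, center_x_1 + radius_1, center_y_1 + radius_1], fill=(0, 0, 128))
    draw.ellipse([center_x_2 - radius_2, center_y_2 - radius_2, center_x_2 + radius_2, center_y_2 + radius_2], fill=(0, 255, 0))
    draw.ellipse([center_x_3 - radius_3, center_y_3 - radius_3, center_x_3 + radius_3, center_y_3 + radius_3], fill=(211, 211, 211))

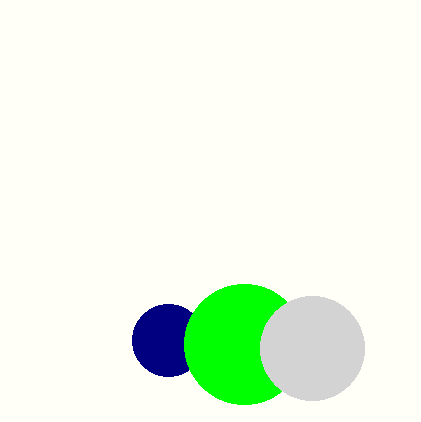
center_x_1 = 168
center_y_1 = 340
radius_1 = 36
center_x_2 = 244
center_y_2 = 344
radius_2 = 60
center_x_3 = 312
center_y_3 = 348
radius_3 = 52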